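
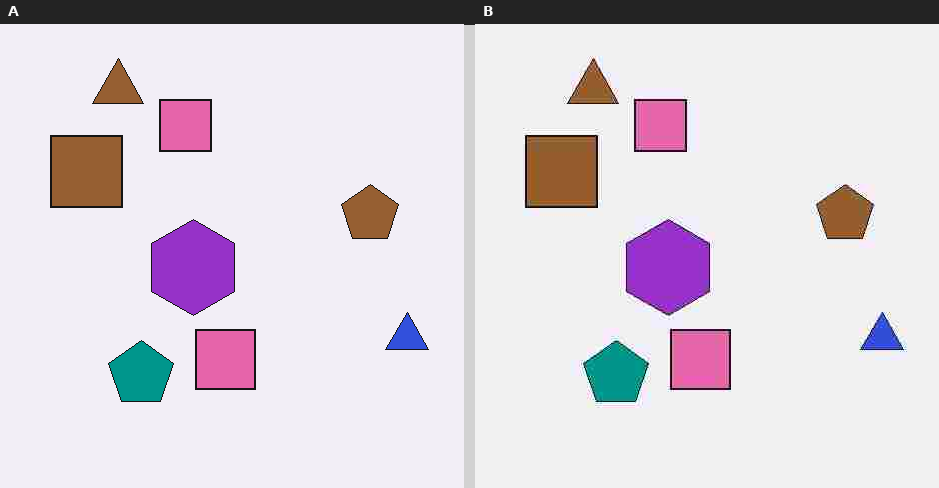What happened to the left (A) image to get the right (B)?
The transformation is: heavily JPEG-compressed with obvious blocking artifacts.

Blocky 8×8 compression artifacts appear around shape edges and the flat background shows ringing — characteristic JPEG degradation.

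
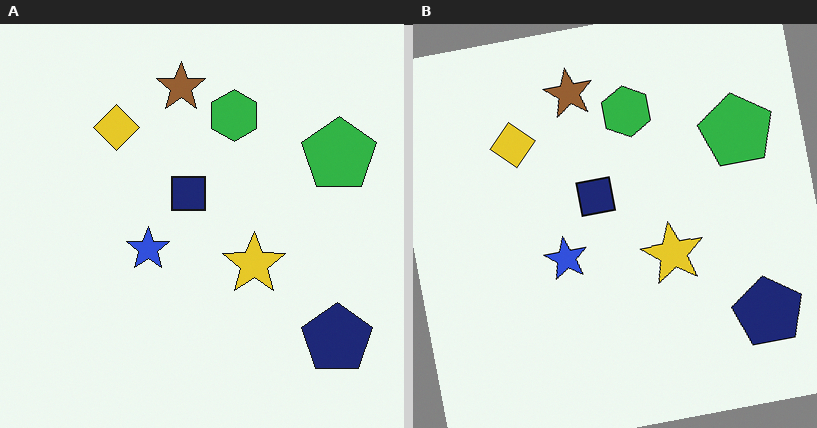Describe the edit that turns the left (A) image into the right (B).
The image was rotated counter-clockwise by a small amount.

Every shape is tilted by the same angle and the image corners show triangular fill wedges — a whole-image rotation by a non-right angle.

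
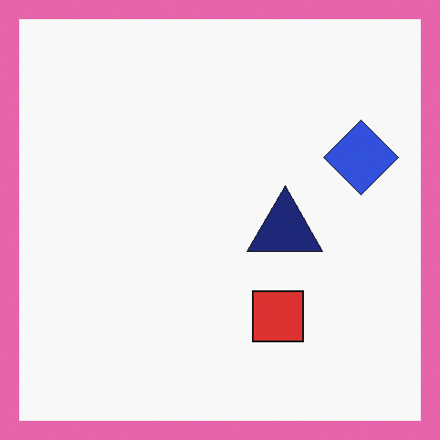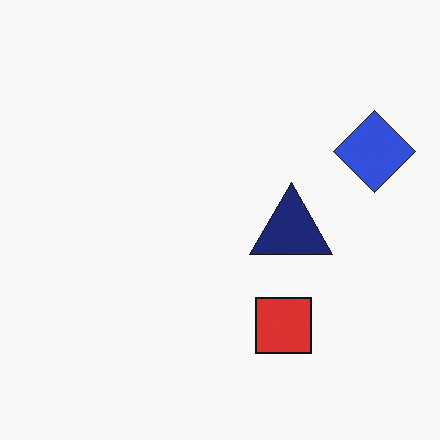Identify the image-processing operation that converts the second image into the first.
It was framed with a pink border.

A solid pink frame runs around the edge of the first image, with the content slightly shrunk inside it.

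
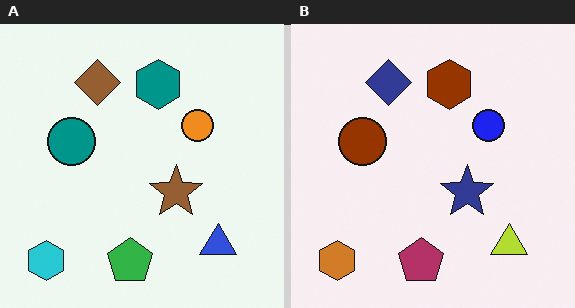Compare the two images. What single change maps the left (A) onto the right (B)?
The right (B) image is the left (A) hue-shifted through roughly half the color wheel.

Every shape's color has rotated by the same amount around the hue wheel — a uniform hue shift.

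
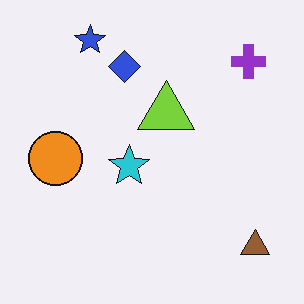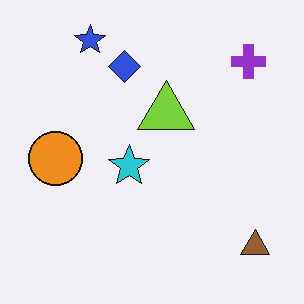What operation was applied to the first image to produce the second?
The image was given moderate JPEG compression.

Blocky 8×8 compression artifacts appear around shape edges and the flat background shows ringing — characteristic JPEG degradation.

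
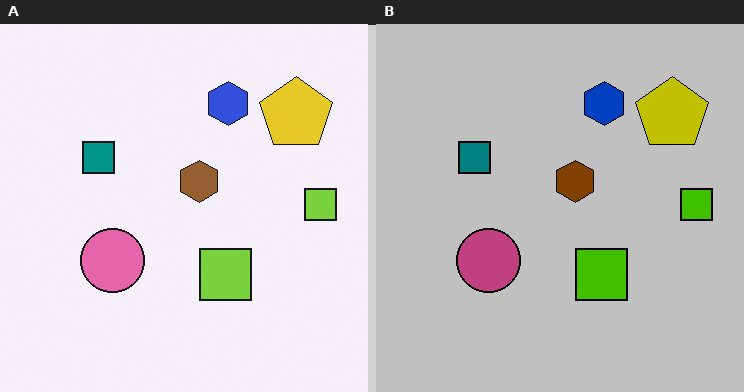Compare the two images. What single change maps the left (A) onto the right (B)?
The transformation is: aggressively posterized.

Each flat color has snapped to a coarser quantized level — most visibly, the near-white background has dropped to a flat grey.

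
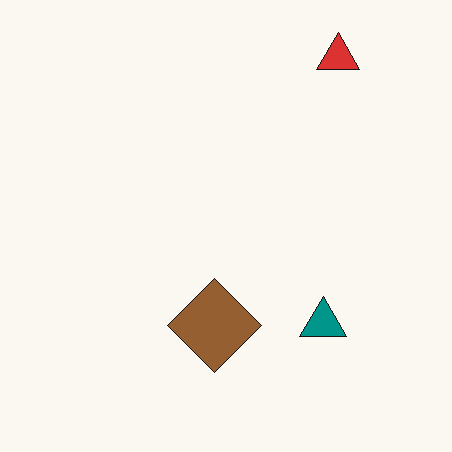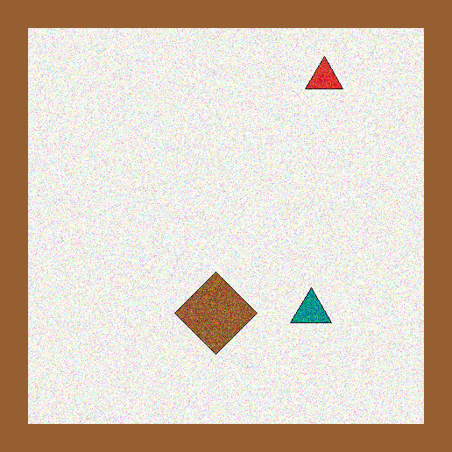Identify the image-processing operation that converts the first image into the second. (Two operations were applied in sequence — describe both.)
The second image is the first degraded with heavy additive noise, then framed with a brown border.

Random speckle covers the whole image, including the flat background. A solid brown frame runs around the edge of the second image, with the content slightly shrunk inside it.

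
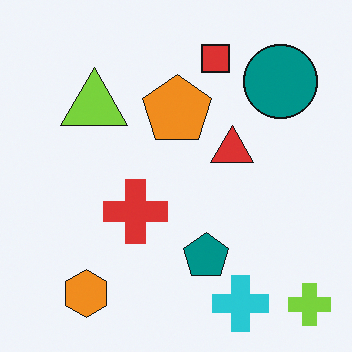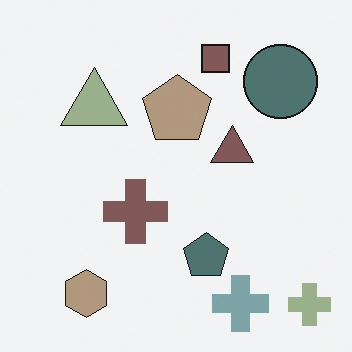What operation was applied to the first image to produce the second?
It was made much more muted (saturation change).

All colors are more muted and greyish — a global saturation change.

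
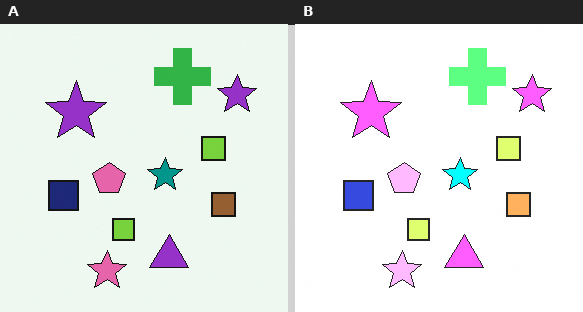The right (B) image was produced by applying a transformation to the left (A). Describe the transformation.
The image was brightened a lot.

Every pixel — background and shapes alike — is uniformly brightened.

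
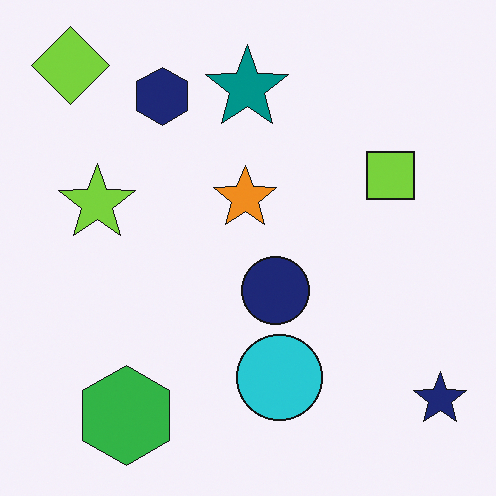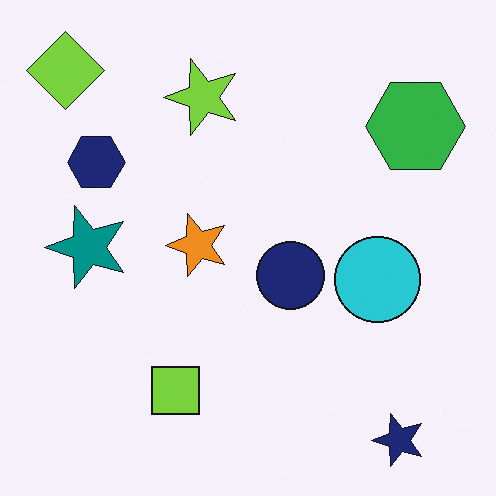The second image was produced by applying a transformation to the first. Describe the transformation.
Transposed (reflected across the top-left ↔ bottom-right diagonal).

Shapes have swapped their row and column positions — what was in the top-right is now in the bottom-left — a diagonal reflection.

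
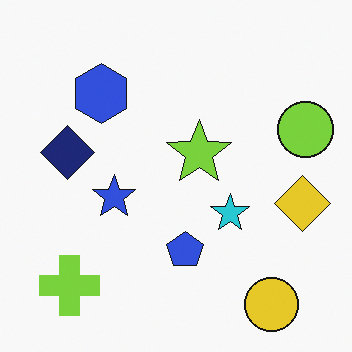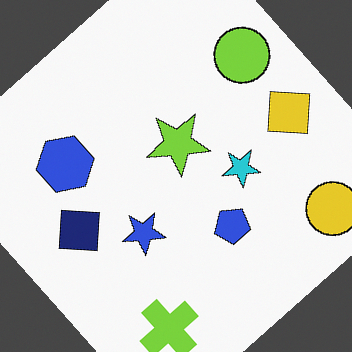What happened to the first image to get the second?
The transformation is: rotated counter-clockwise by a large amount — several tens of degrees.

Every shape is tilted by the same angle and the image corners show triangular fill wedges — a whole-image rotation by a non-right angle.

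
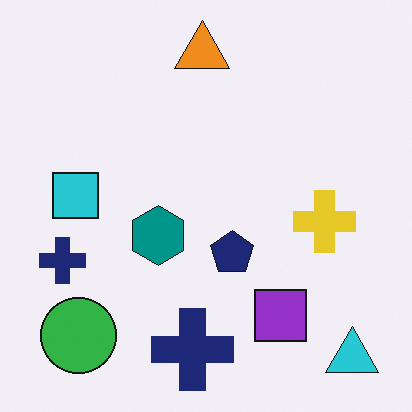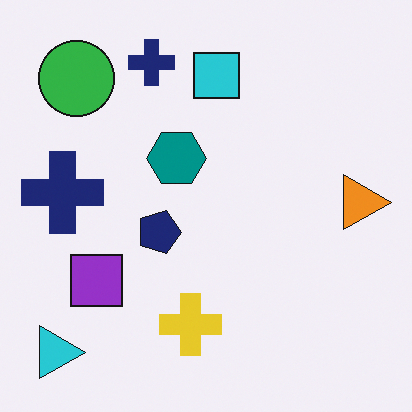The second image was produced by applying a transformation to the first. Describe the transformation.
The transformation is: rotated 90° clockwise.

The cyan triangle sits in the bottom-right of the first image and the bottom-left of the second — consistent with a whole-image 90° clockwise rotation.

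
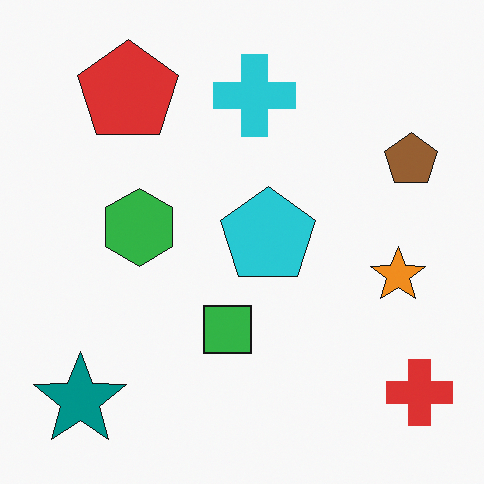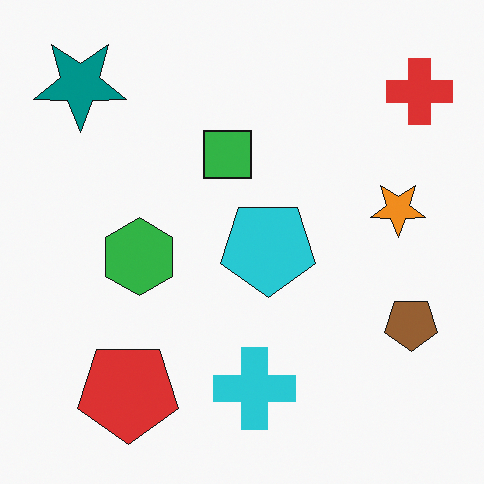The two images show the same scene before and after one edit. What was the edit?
It was flipped vertically (top ↔ bottom).

The teal star is in the bottom-left of the first image and the top-left of the second — shapes on opposite sides of the horizontal midline have swapped in a mirror flip.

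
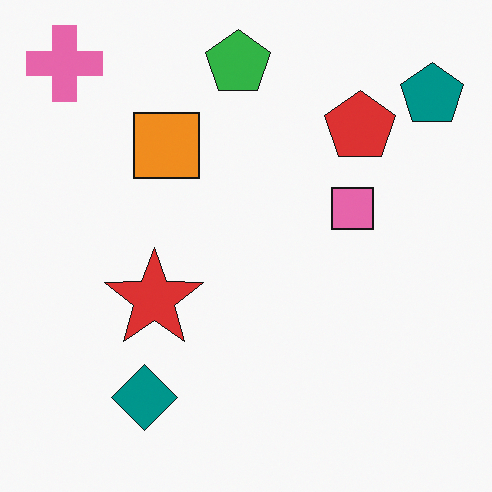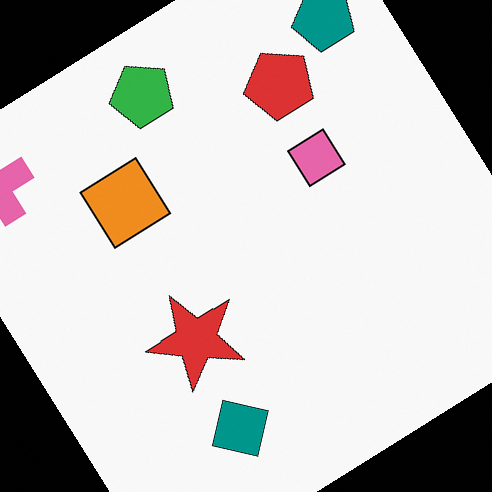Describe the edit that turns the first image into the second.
The transformation is: rotated counter-clockwise by a large amount — several tens of degrees.

Every shape is tilted by the same angle and the image corners show triangular fill wedges — a whole-image rotation by a non-right angle.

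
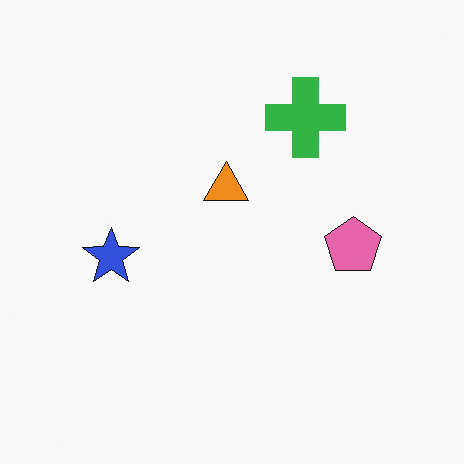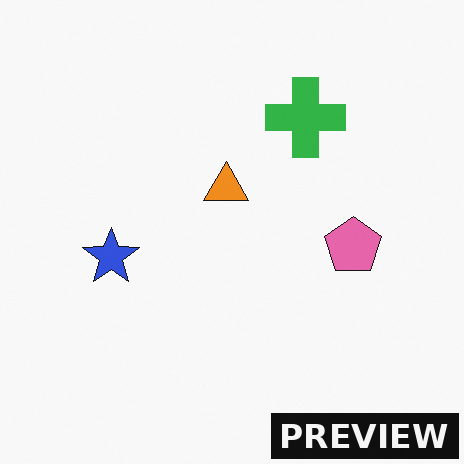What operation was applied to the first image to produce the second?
This is the original image watermarked with the text "PREVIEW" in the lower-right corner.

A dark label reading "PREVIEW" appears in the lower-right corner.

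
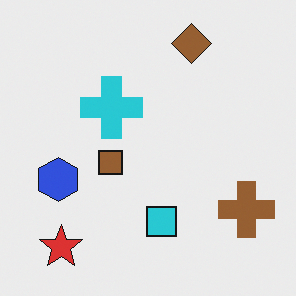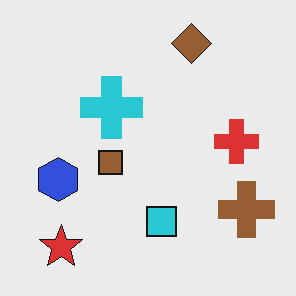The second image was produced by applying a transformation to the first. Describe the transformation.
It was overlaid with an additional red cross.

A red cross appears in the second image that is absent from the first.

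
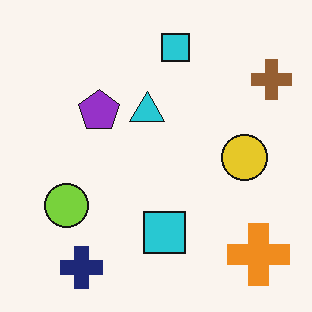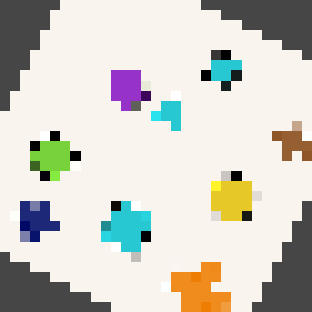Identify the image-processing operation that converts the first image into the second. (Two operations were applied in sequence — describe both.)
The transformation is: rotated clockwise by a clearly visible amount, then heavily pixelated into large blocks.

Every shape is tilted by the same angle and the image corners show triangular fill wedges — a whole-image rotation by a non-right angle. Shapes are reduced to large square blocks; fine edges and outlines are lost — a downscale-then-upscale (mosaic) effect.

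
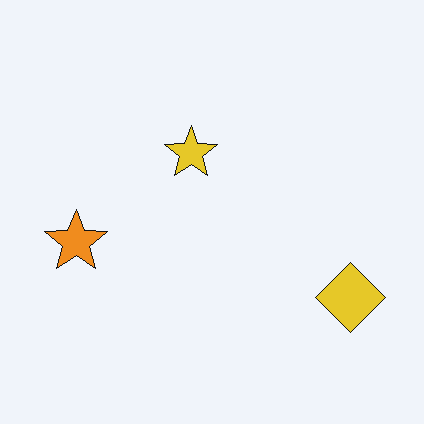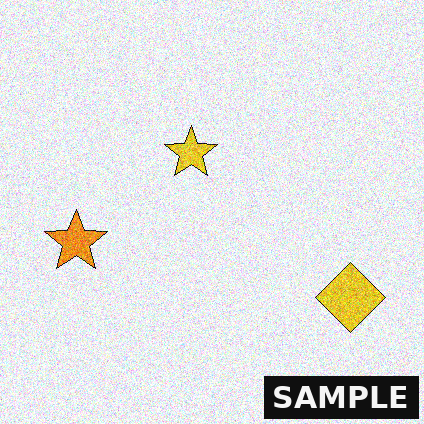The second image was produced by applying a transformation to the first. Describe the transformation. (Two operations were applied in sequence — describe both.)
This is the original image degraded with strong gaussian noise, then watermarked with the text "SAMPLE" in the lower-right corner.

Random speckle covers the whole image, including the flat background. A dark label reading "SAMPLE" appears in the lower-right corner.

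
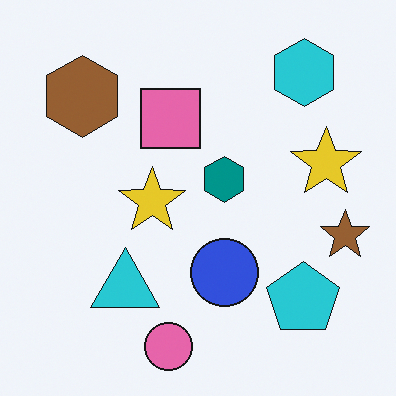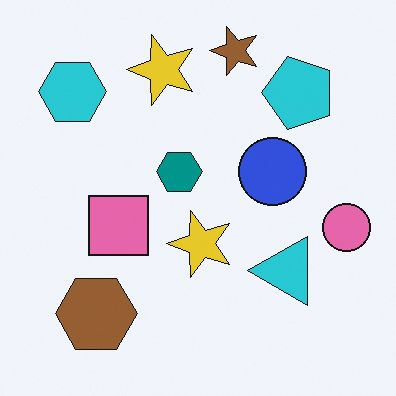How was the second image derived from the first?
The second image is the first rotated 90° counter-clockwise.

The cyan hexagon sits in the top-right of the first image and the top-left of the second — consistent with a whole-image 90° counter-clockwise rotation.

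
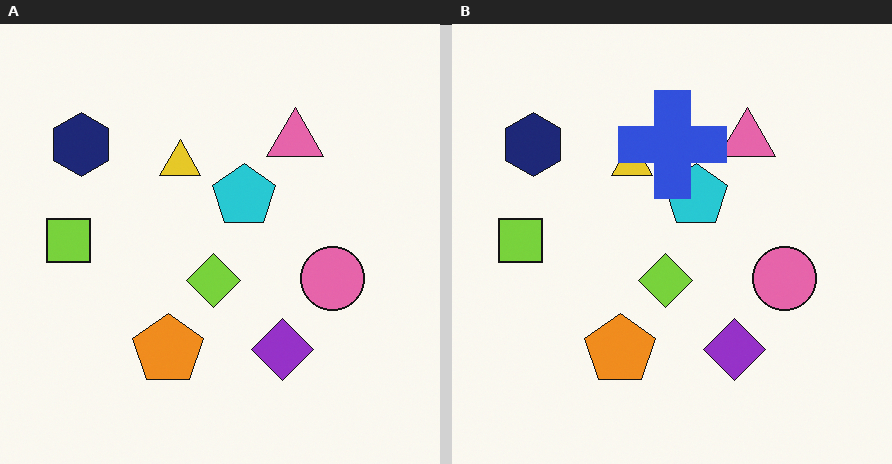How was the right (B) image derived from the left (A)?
The image was overlaid with an additional blue cross.

A blue cross appears in the right (B) image that is absent from the left (A).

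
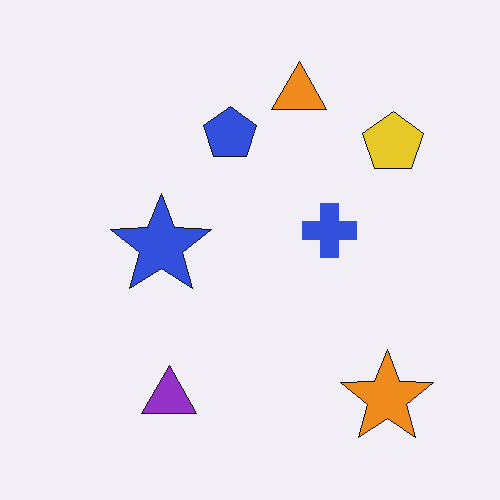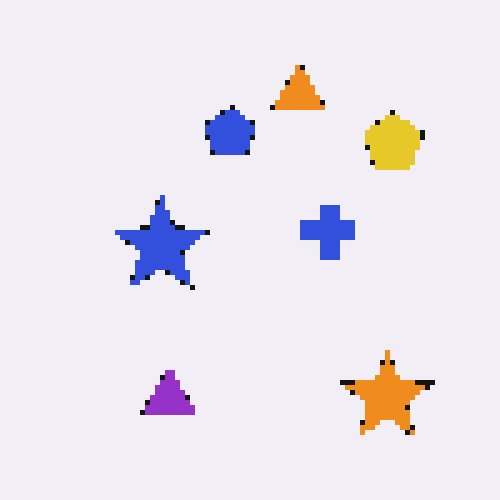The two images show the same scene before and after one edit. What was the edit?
Mildly pixelated.

Shapes are reduced to large square blocks; fine edges and outlines are lost — a downscale-then-upscale (mosaic) effect.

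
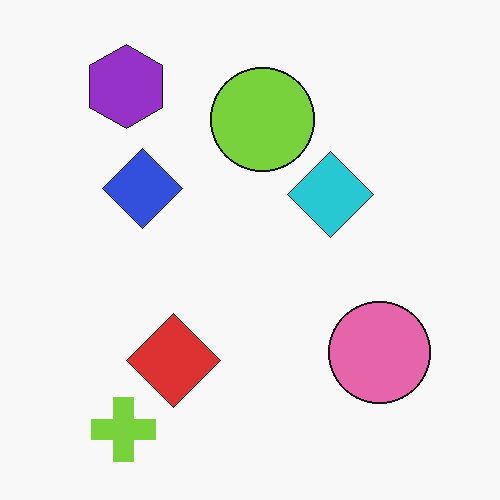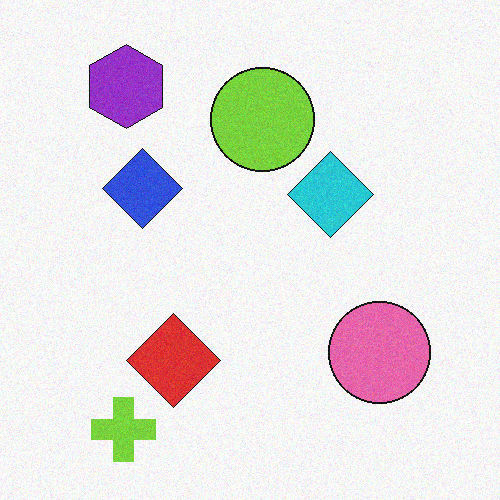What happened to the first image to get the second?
Degraded with light additive noise.

Random speckle covers the whole image, including the flat background.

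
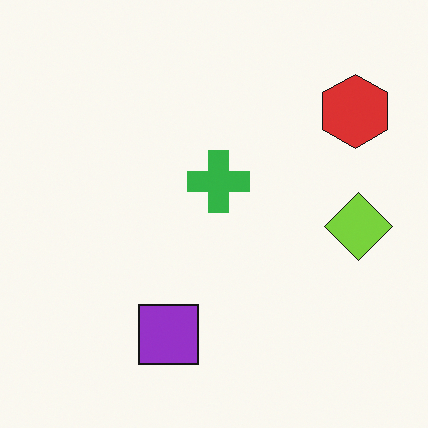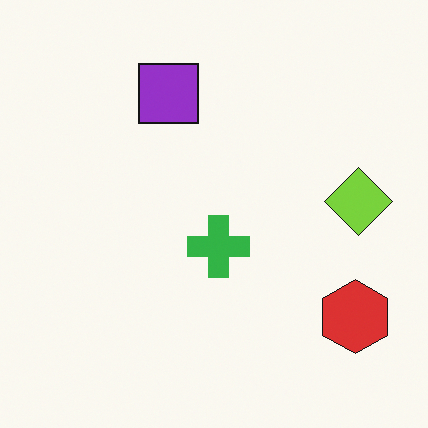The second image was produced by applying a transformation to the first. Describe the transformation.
This is the original image flipped vertically (top ↔ bottom).

The purple square is in the bottom of the first image and the top of the second — shapes on opposite sides of the horizontal midline have swapped in a mirror flip.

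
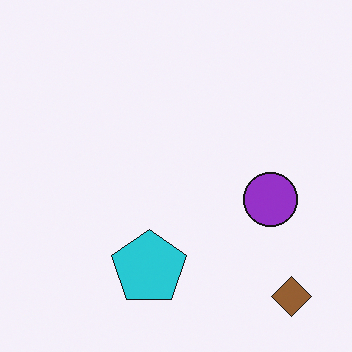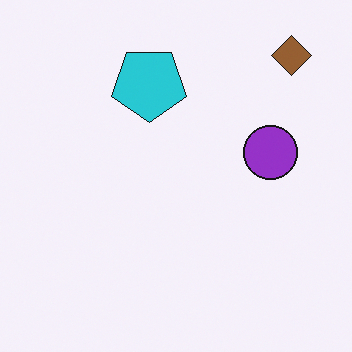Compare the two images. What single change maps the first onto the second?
Flipped vertically (top ↔ bottom).

The brown diamond is in the bottom-right of the first image and the top-right of the second — shapes on opposite sides of the horizontal midline have swapped in a mirror flip.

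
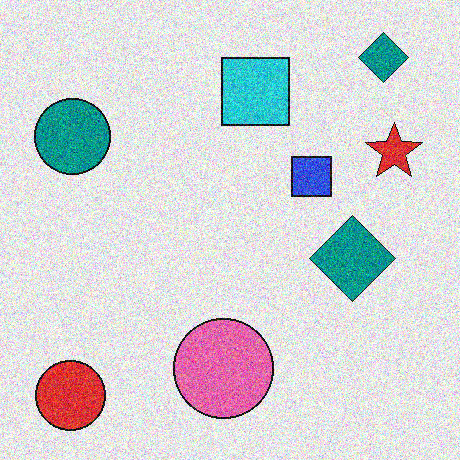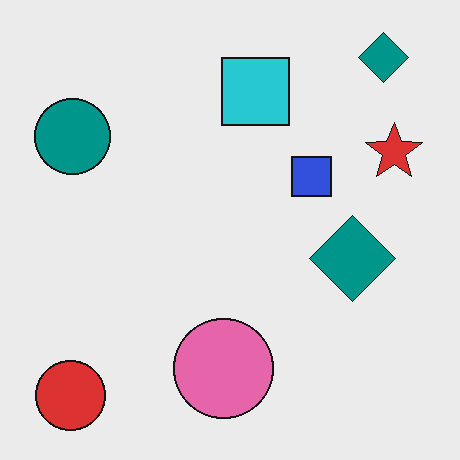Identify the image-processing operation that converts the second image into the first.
Degraded with strong gaussian noise.

Random speckle covers the whole image, including the flat background.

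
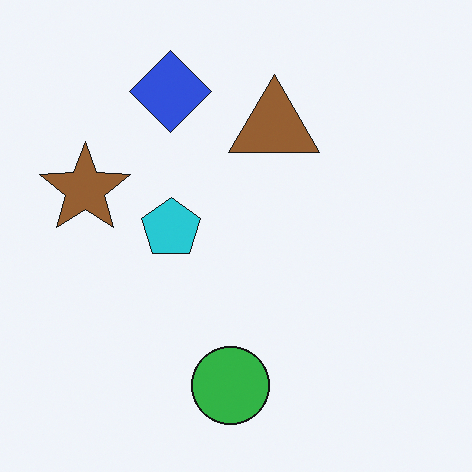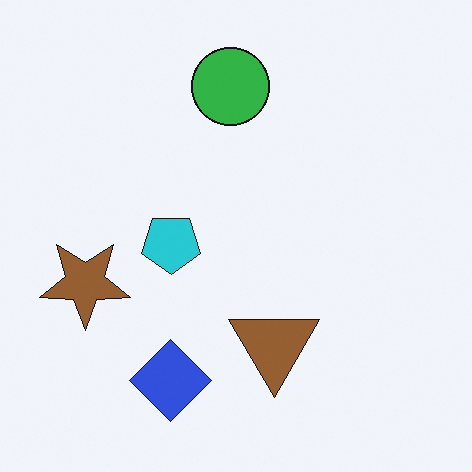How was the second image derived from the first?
This is the original image flipped vertically (top ↔ bottom).

The green circle is in the bottom of the first image and the top of the second — shapes on opposite sides of the horizontal midline have swapped in a mirror flip.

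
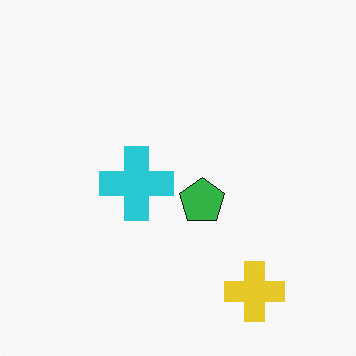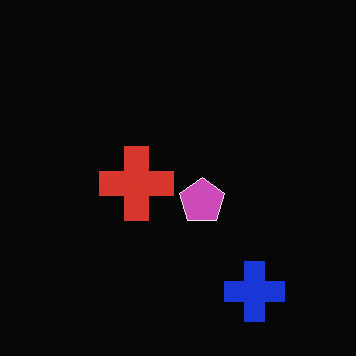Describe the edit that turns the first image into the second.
The transformation is: color-inverted (negative).

The light background has become dark and every shape's color is its complement — a photographic negative.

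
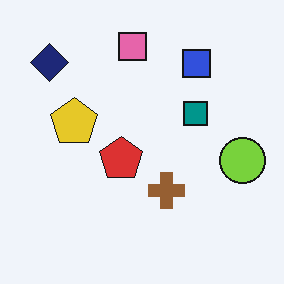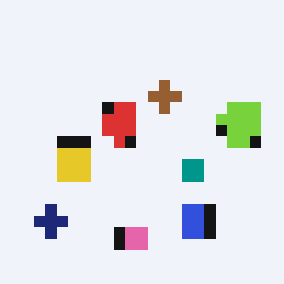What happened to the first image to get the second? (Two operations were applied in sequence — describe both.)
The image was heavily pixelated into large blocks, then flipped vertically (top ↔ bottom).

Shapes are reduced to large square blocks; fine edges and outlines are lost — a downscale-then-upscale (mosaic) effect. The pink square is in the top of the first image and the bottom of the second — shapes on opposite sides of the horizontal midline have swapped in a mirror flip.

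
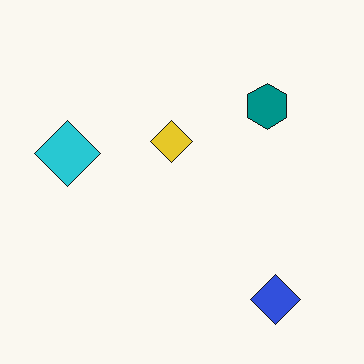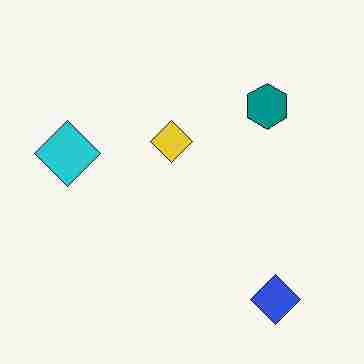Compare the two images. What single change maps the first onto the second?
The image was degraded with heavy JPEG compression.

Blocky 8×8 compression artifacts appear around shape edges and the flat background shows ringing — characteristic JPEG degradation.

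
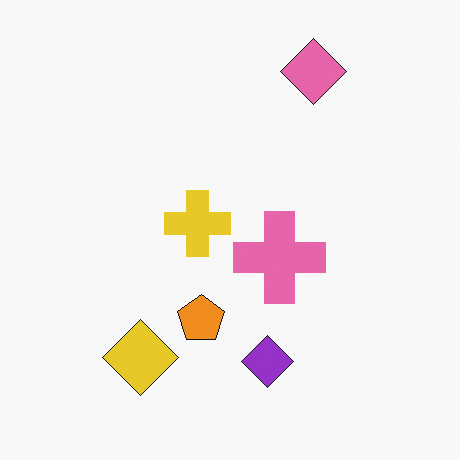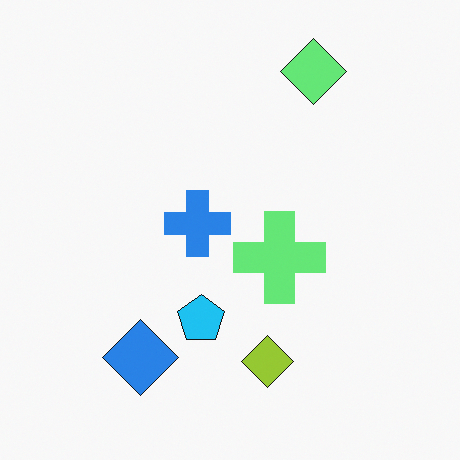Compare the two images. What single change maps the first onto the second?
Hue-shifted by a large amount.

Every shape's color has rotated by the same amount around the hue wheel — a uniform hue shift.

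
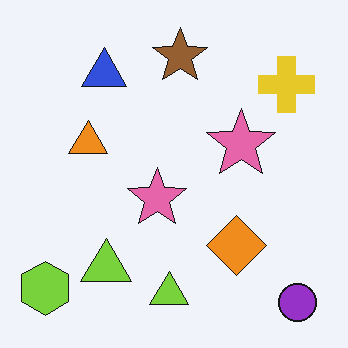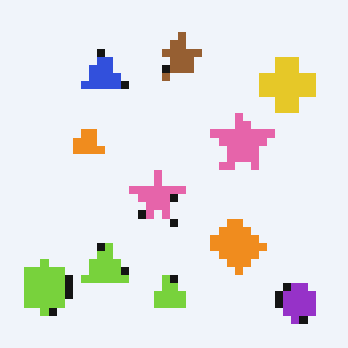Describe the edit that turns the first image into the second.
The image was pixelated into visible square blocks.

Shapes are reduced to large square blocks; fine edges and outlines are lost — a downscale-then-upscale (mosaic) effect.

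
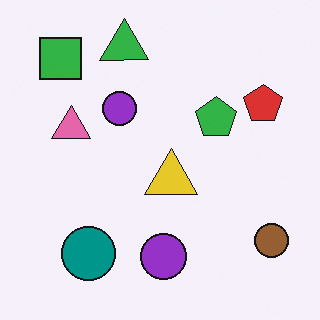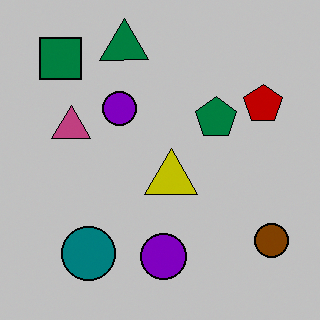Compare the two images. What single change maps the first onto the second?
The image was aggressively posterized.

Each flat color has snapped to a coarser quantized level — most visibly, the near-white background has dropped to a flat grey.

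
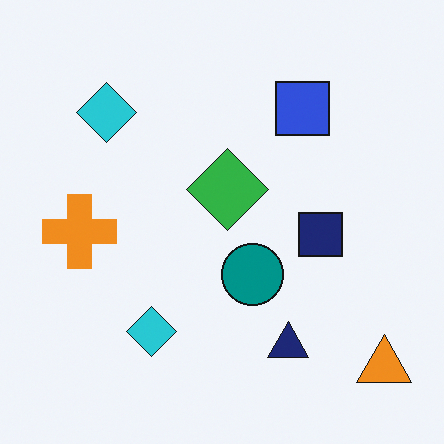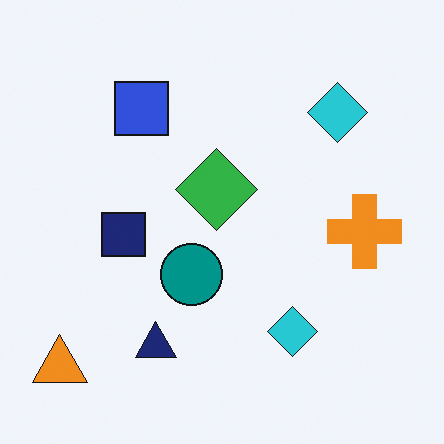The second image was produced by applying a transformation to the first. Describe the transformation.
Flipped horizontally (left ↔ right).

The orange triangle is in the bottom-right of the first image and the bottom-left of the second — shapes on opposite sides of the vertical midline have swapped in a mirror flip.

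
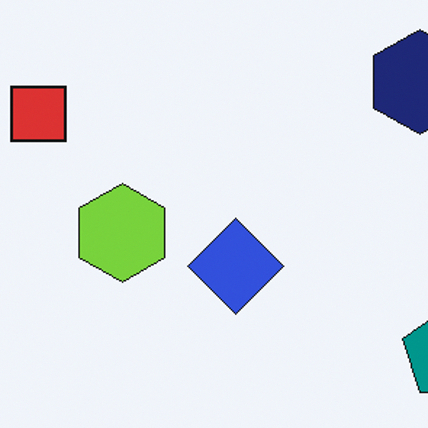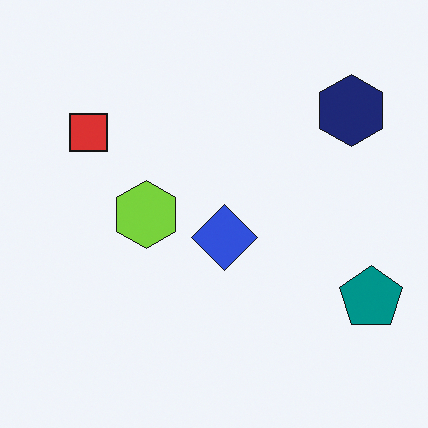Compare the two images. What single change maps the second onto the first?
The first image is the second cropped to a modestly smaller region and rescaled.

The visible shapes are larger and the field of view is narrower; shapes near the original edges may be partly or wholly outside the frame — a crop-and-rescale.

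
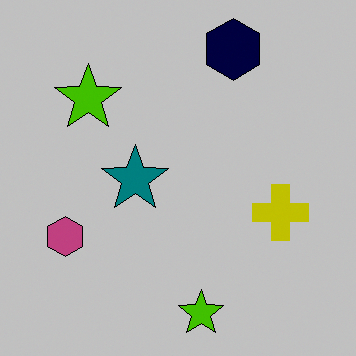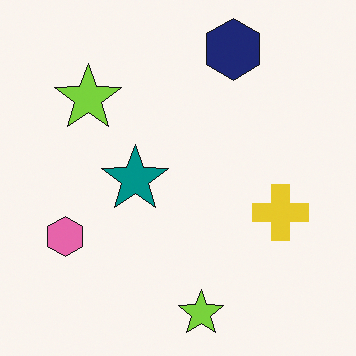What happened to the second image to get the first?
The first image is the second aggressively posterized.

Each flat color has snapped to a coarser quantized level — most visibly, the near-white background has dropped to a flat grey.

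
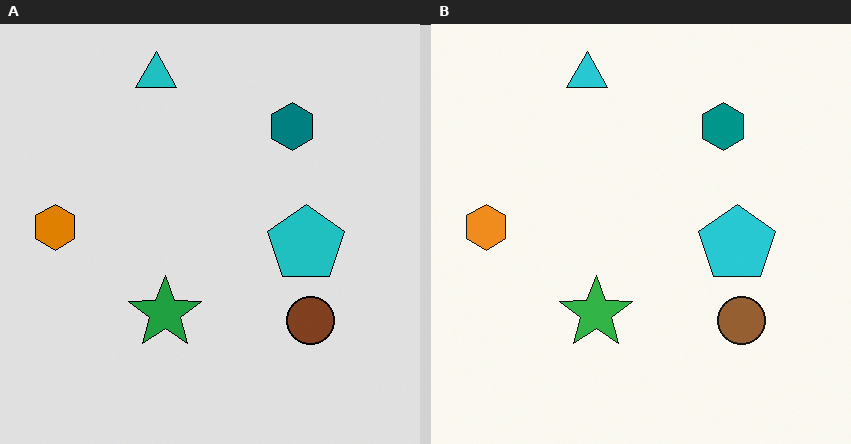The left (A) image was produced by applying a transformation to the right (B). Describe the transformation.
The left (A) image is the right (B) moderately posterized.

Each flat color has snapped to a coarser quantized level — most visibly, the near-white background has dropped to a flat grey.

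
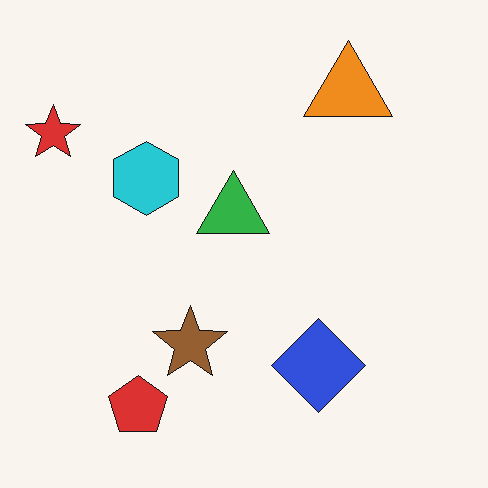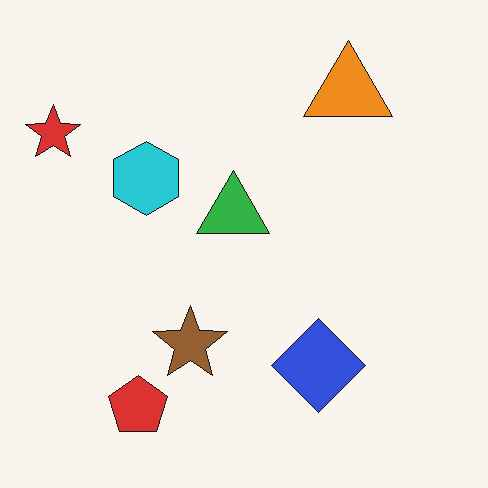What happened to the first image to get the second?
It was JPEG-compressed with visible artifacts.

Blocky 8×8 compression artifacts appear around shape edges and the flat background shows ringing — characteristic JPEG degradation.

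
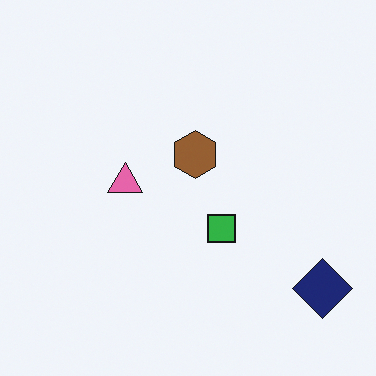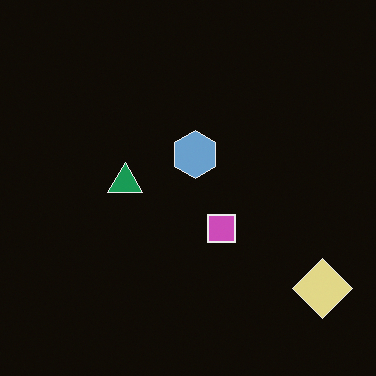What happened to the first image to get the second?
The image was color-inverted (negative).

The light background has become dark and every shape's color is its complement — a photographic negative.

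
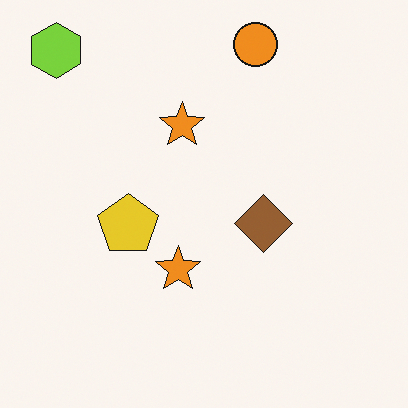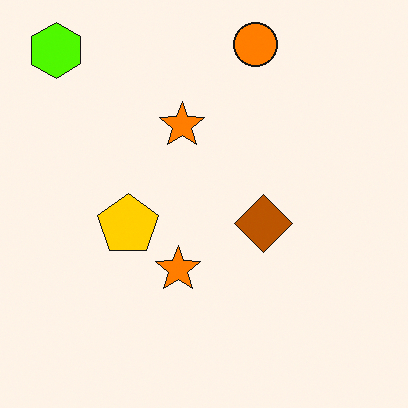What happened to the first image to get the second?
Heavily oversaturated.

All colors are more vivid — a global saturation change.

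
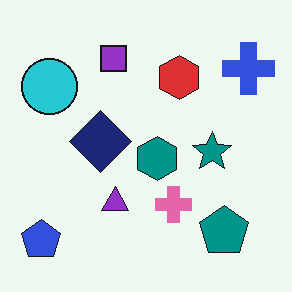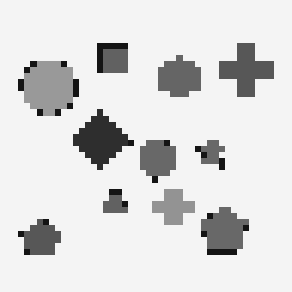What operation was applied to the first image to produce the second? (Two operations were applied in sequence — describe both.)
The transformation is: converted to grayscale, then moderately pixelated.

All color is removed — every shape is now a shade of grey. Shapes are reduced to large square blocks; fine edges and outlines are lost — a downscale-then-upscale (mosaic) effect.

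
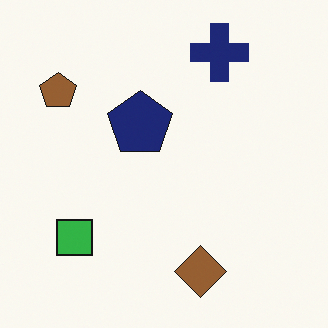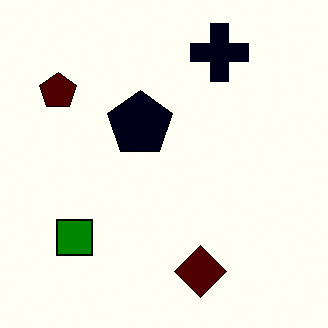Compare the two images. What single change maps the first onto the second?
The image was given much higher contrast.

Tones are pushed away from mid-grey across the whole image — a global contrast change.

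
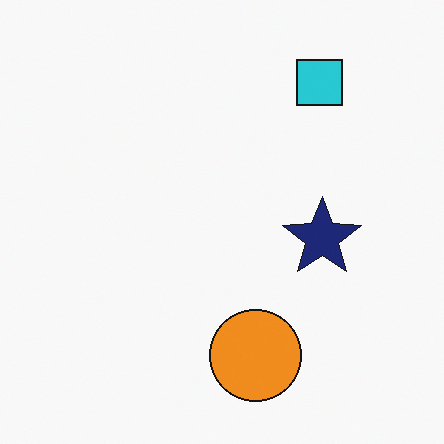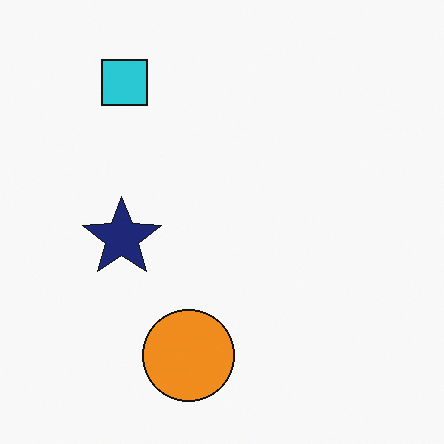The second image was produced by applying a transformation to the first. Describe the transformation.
This is the original image flipped horizontally (left ↔ right).

The navy star is in the right of the first image and the left of the second — shapes on opposite sides of the vertical midline have swapped in a mirror flip.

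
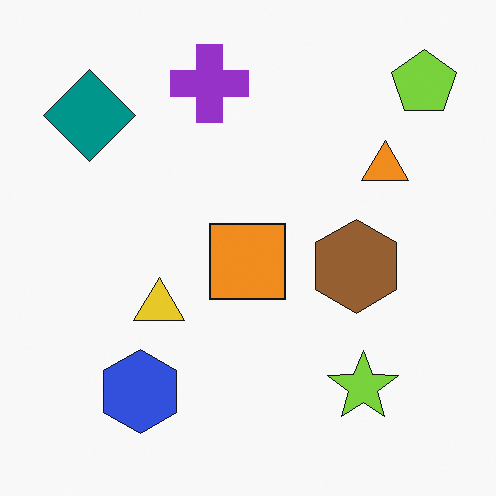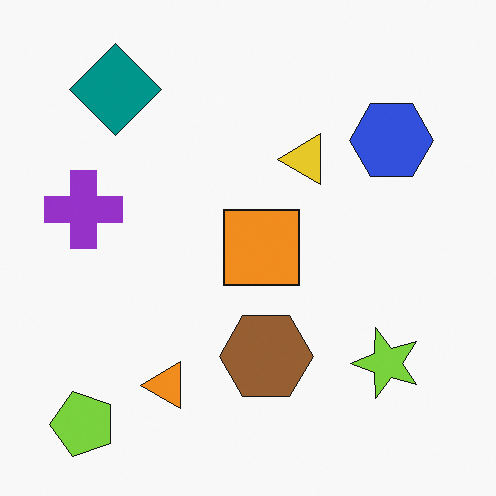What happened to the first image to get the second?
Transposed (reflected across the top-left ↔ bottom-right diagonal).

Shapes have swapped their row and column positions — what was in the top-right is now in the bottom-left — a diagonal reflection.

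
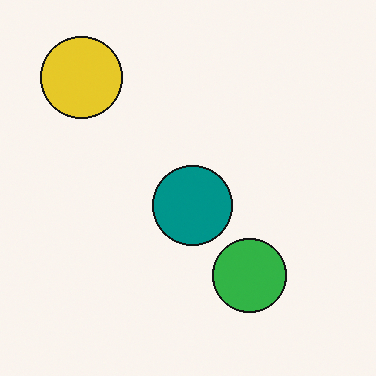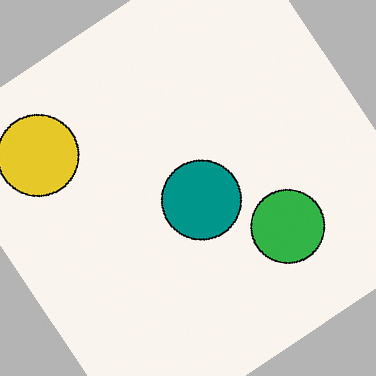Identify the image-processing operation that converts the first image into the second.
Rotated counter-clockwise by a large amount — several tens of degrees.

Every shape is tilted by the same angle and the image corners show triangular fill wedges — a whole-image rotation by a non-right angle.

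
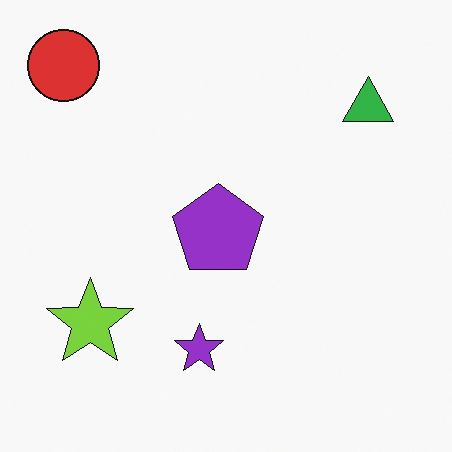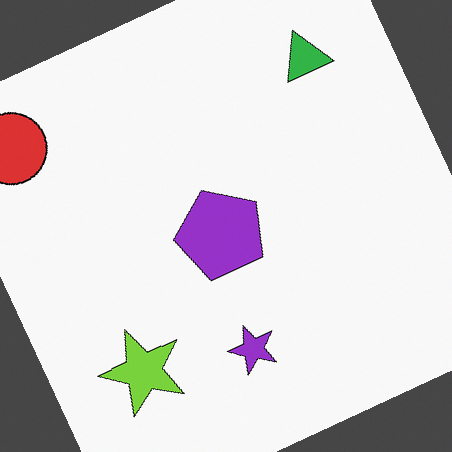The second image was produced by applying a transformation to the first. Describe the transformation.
It was rotated counter-clockwise by a moderate amount.

Every shape is tilted by the same angle and the image corners show triangular fill wedges — a whole-image rotation by a non-right angle.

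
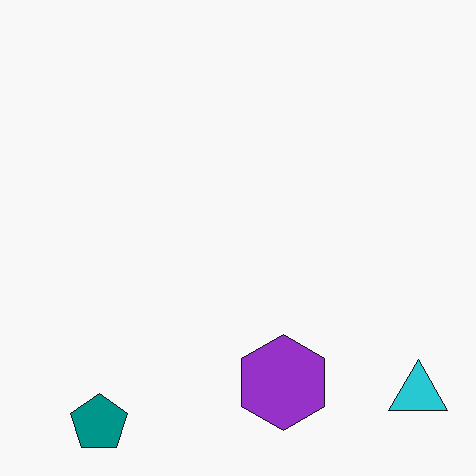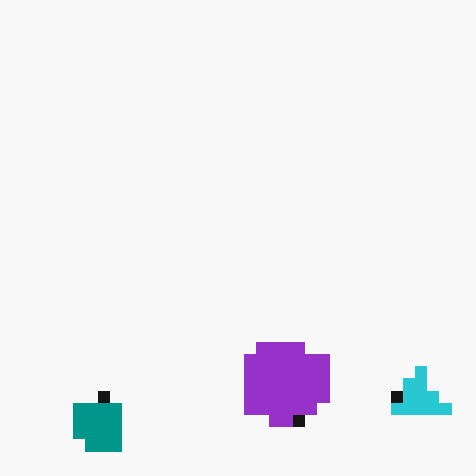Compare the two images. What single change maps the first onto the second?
This is the original image coarsely pixelated.

Shapes are reduced to large square blocks; fine edges and outlines are lost — a downscale-then-upscale (mosaic) effect.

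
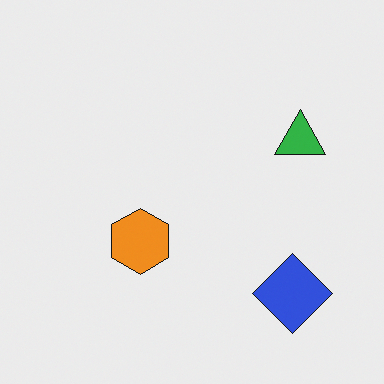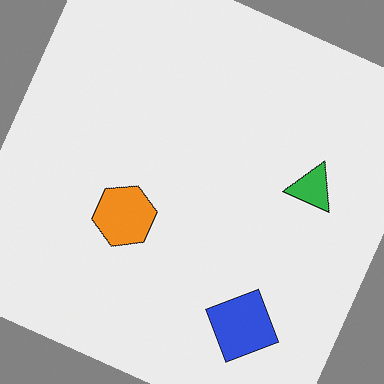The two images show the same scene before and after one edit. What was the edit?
It was rotated clockwise by a moderate amount.

Every shape is tilted by the same angle and the image corners show triangular fill wedges — a whole-image rotation by a non-right angle.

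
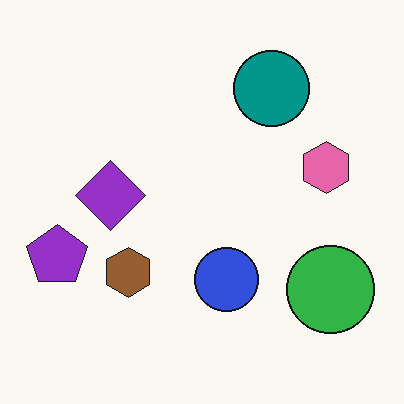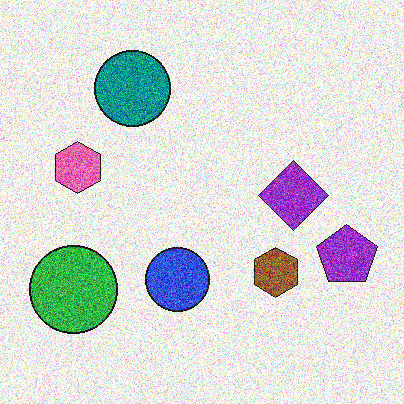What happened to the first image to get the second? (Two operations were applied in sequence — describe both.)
The second image is the first flipped horizontally (left ↔ right), then degraded with heavy additive noise.

The purple pentagon is in the left of the first image and the right of the second — shapes on opposite sides of the vertical midline have swapped in a mirror flip. Random speckle covers the whole image, including the flat background.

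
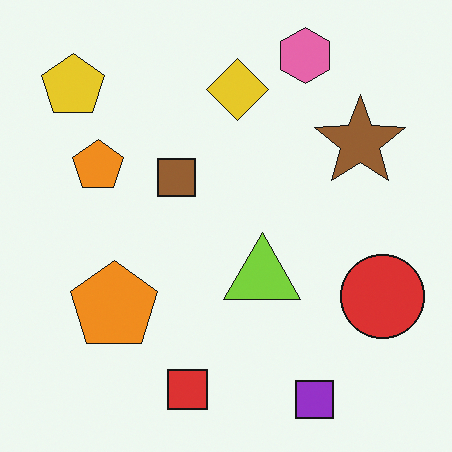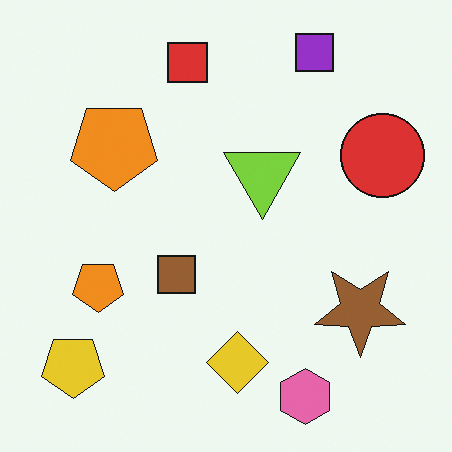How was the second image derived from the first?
It was flipped vertically (top ↔ bottom).

The purple square is in the bottom-right of the first image and the top-right of the second — shapes on opposite sides of the horizontal midline have swapped in a mirror flip.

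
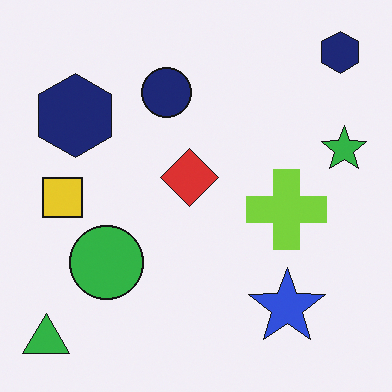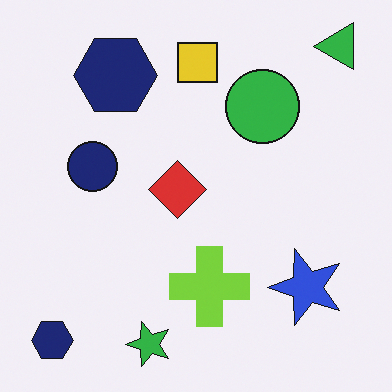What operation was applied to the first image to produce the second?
The second image is the first transposed (reflected across the top-left ↔ bottom-right diagonal).

Shapes have swapped their row and column positions — what was in the top-right is now in the bottom-left — a diagonal reflection.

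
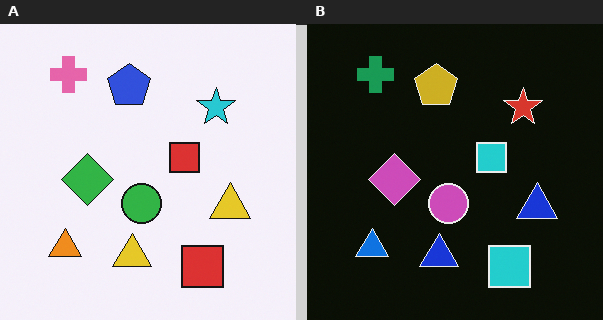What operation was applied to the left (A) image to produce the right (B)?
The image was color-inverted (negative).

The light background has become dark and every shape's color is its complement — a photographic negative.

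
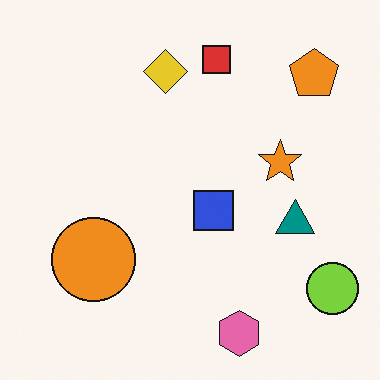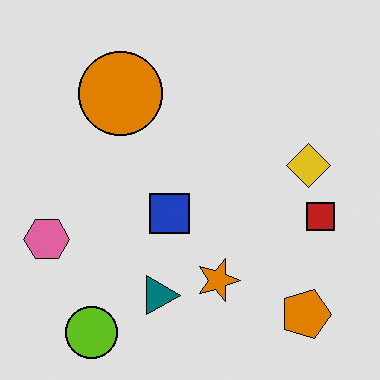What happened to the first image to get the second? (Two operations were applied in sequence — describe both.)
It was posterized to a reduced palette, then rotated 90° clockwise.

Each flat color has snapped to a coarser quantized level — most visibly, the near-white background has dropped to a flat grey. The lime circle sits in the bottom-right of the first image and the bottom-left of the second — consistent with a whole-image 90° clockwise rotation.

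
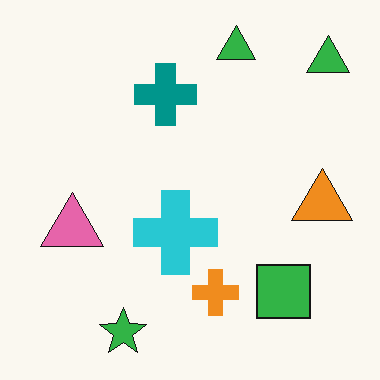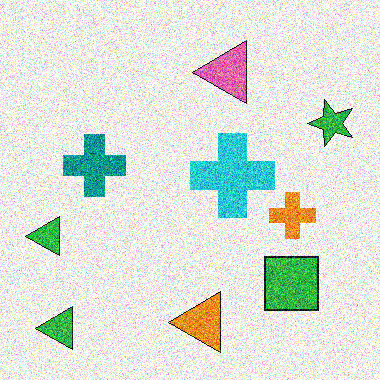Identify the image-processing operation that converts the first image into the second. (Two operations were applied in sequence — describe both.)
The image was transposed (reflected across the top-left ↔ bottom-right diagonal), then degraded with strong gaussian noise.

Shapes have swapped their row and column positions — what was in the top-right is now in the bottom-left — a diagonal reflection. Random speckle covers the whole image, including the flat background.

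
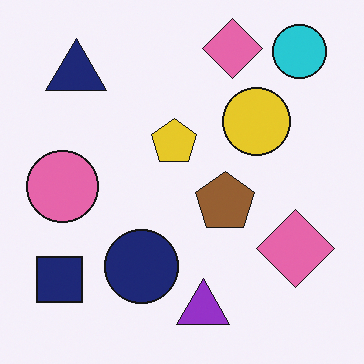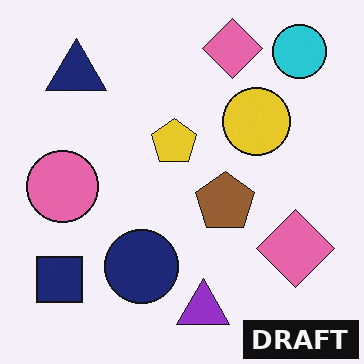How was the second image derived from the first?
It was watermarked with the text "DRAFT" in the lower-right corner.

A dark label reading "DRAFT" appears in the lower-right corner.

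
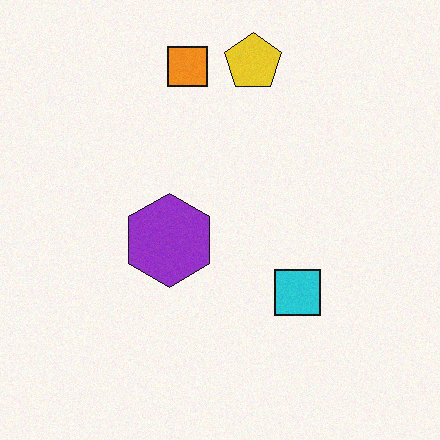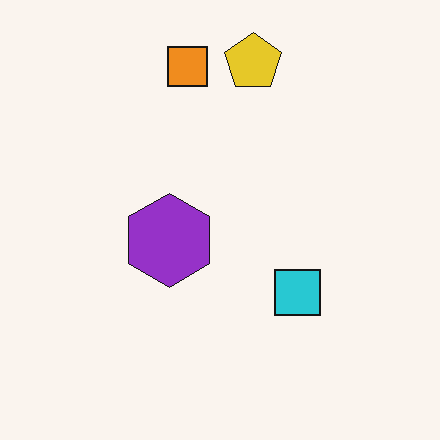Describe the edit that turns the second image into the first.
It was degraded with light additive noise.

Random speckle covers the whole image, including the flat background.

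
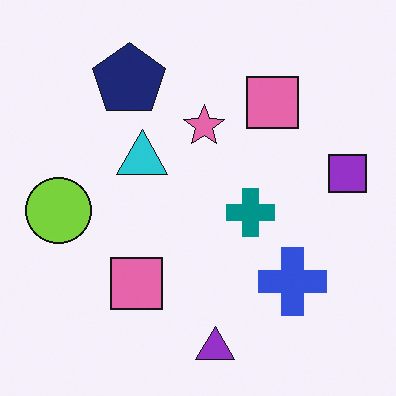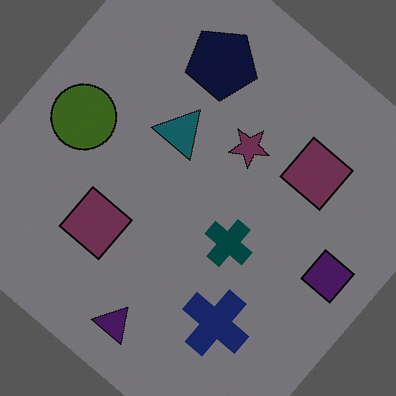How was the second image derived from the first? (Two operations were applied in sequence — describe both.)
Rotated clockwise by a large amount — several tens of degrees, then darkened a lot.

Every shape is tilted by the same angle and the image corners show triangular fill wedges — a whole-image rotation by a non-right angle. Every pixel — background and shapes alike — is uniformly darkened.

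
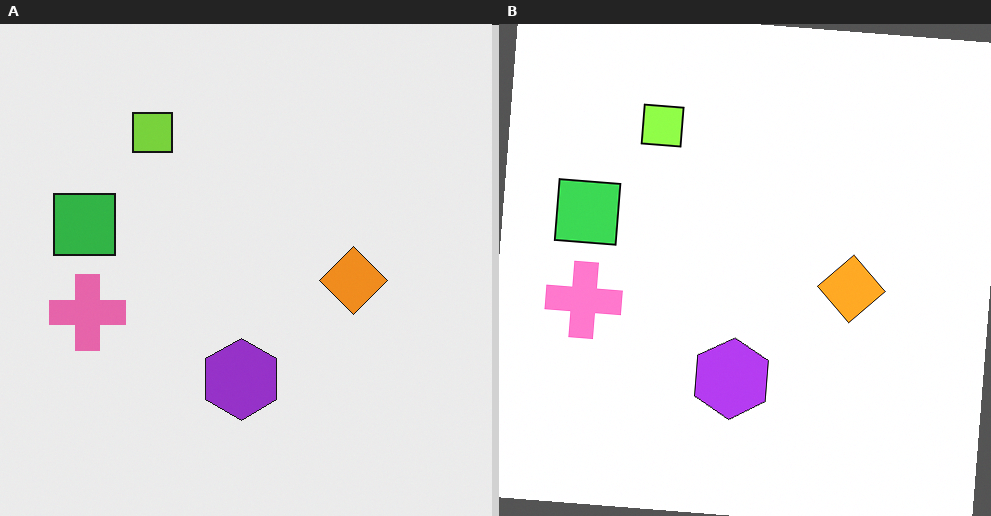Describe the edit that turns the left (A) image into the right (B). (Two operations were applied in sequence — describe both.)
Rotated clockwise by a small amount, then brightened a little.

Every shape is tilted by the same angle and the image corners show triangular fill wedges — a whole-image rotation by a non-right angle. Every pixel — background and shapes alike — is uniformly brightened.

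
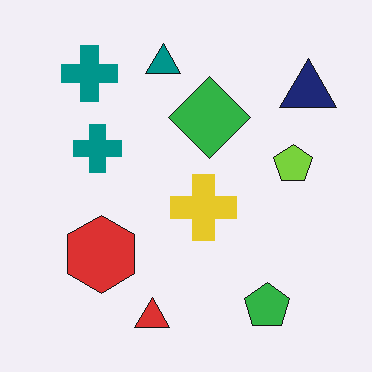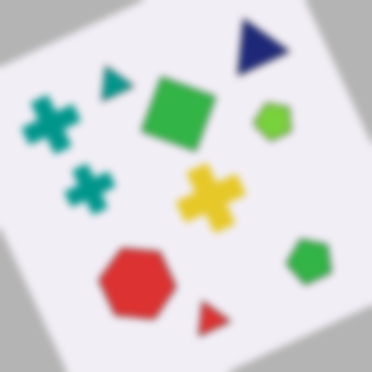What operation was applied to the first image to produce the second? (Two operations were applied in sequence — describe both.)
Rotated counter-clockwise by a clearly visible amount, then moderately blurred.

Every shape is tilted by the same angle and the image corners show triangular fill wedges — a whole-image rotation by a non-right angle. Shape edges and outlines are uniformly softened across the whole image.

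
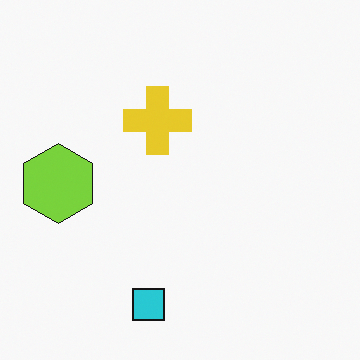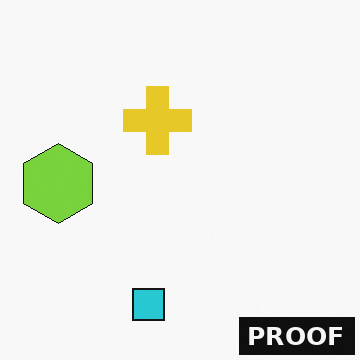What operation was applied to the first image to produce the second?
It was watermarked with the text "PROOF" in the lower-right corner.

A dark label reading "PROOF" appears in the lower-right corner.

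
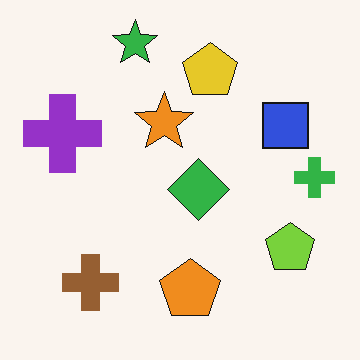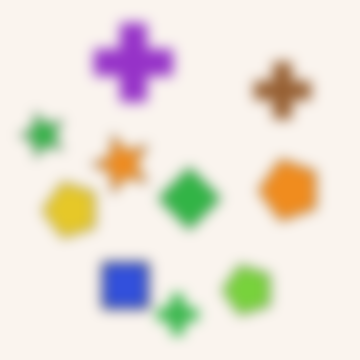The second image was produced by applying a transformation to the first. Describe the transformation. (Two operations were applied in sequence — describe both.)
The second image is the first transposed (reflected across the top-left ↔ bottom-right diagonal), then heavily blurred.

Shapes have swapped their row and column positions — what was in the top-right is now in the bottom-left — a diagonal reflection. Shape edges and outlines are uniformly softened across the whole image.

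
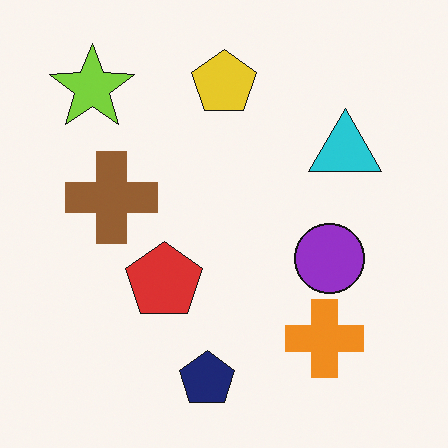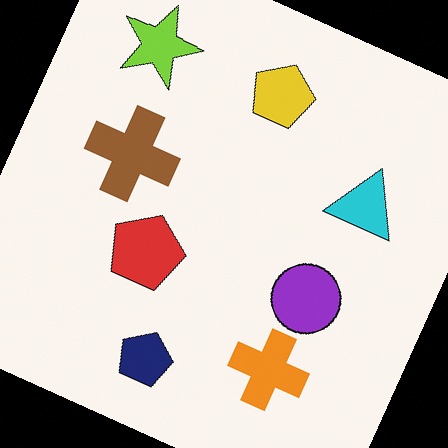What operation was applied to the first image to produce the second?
This is the original image rotated clockwise by a clearly visible amount.

Every shape is tilted by the same angle and the image corners show triangular fill wedges — a whole-image rotation by a non-right angle.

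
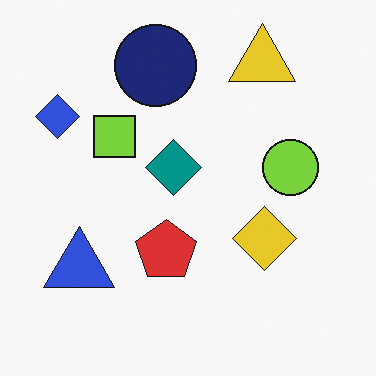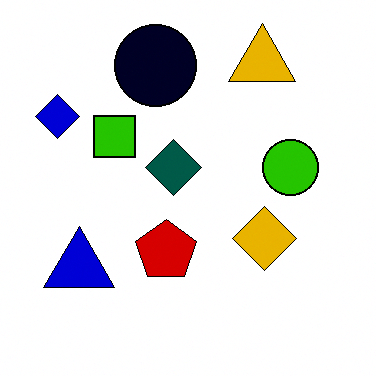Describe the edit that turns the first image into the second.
This is the original image given much higher contrast.

Tones are pushed away from mid-grey across the whole image — a global contrast change.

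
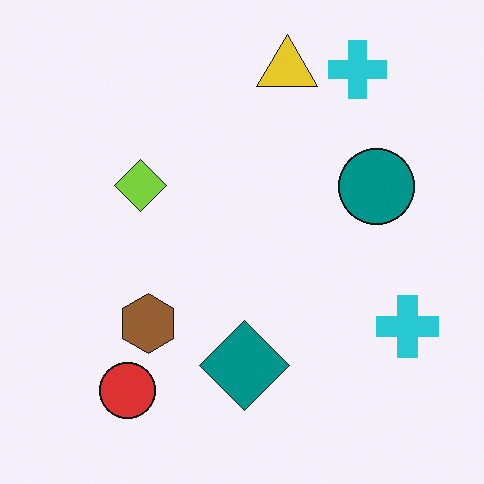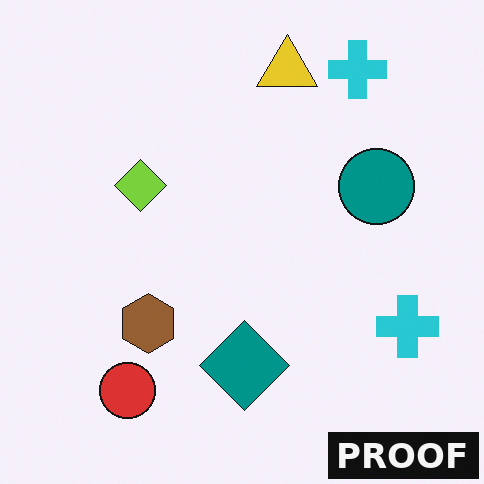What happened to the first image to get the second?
Watermarked with the text "PROOF" in the lower-right corner.

A dark label reading "PROOF" appears in the lower-right corner.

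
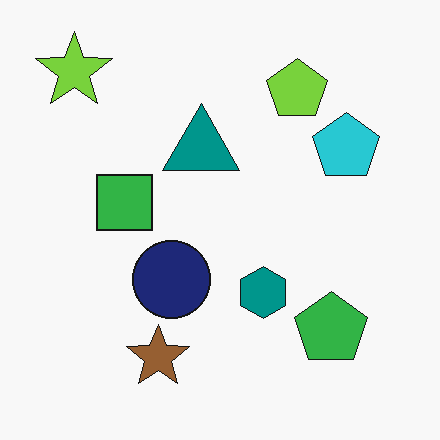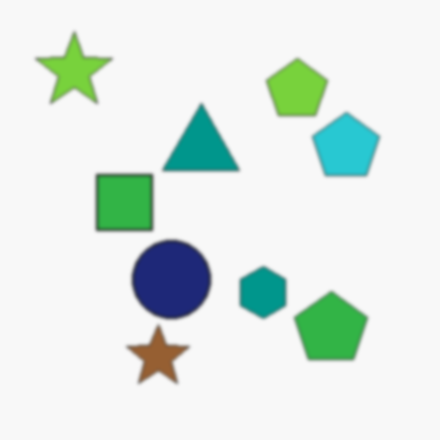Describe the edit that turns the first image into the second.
It was lightly blurred.

Shape edges and outlines are uniformly softened across the whole image.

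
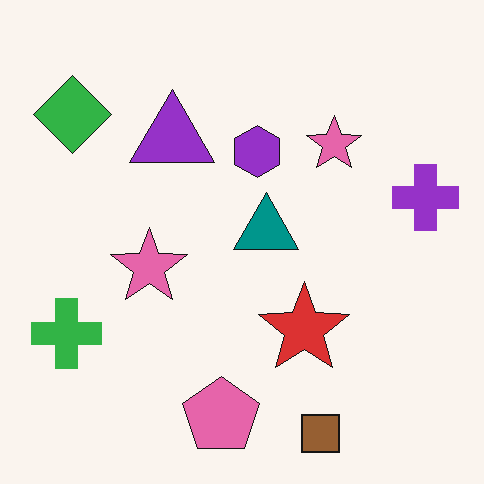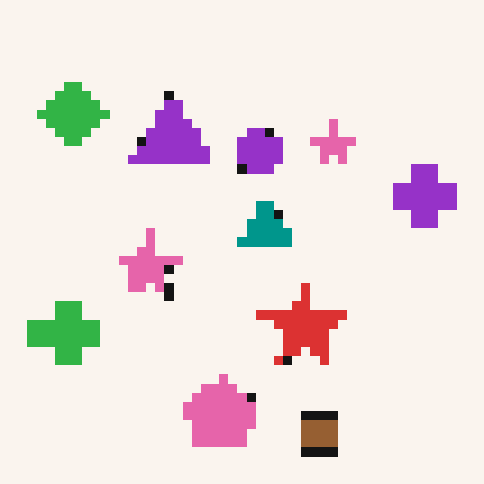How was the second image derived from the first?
The transformation is: heavily pixelated into large blocks.

Shapes are reduced to large square blocks; fine edges and outlines are lost — a downscale-then-upscale (mosaic) effect.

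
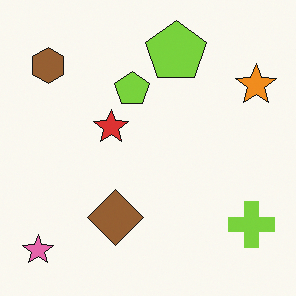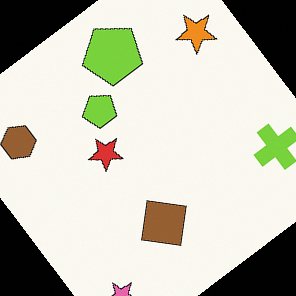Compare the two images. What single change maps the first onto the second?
It was rotated counter-clockwise by a large amount — several tens of degrees.

Every shape is tilted by the same angle and the image corners show triangular fill wedges — a whole-image rotation by a non-right angle.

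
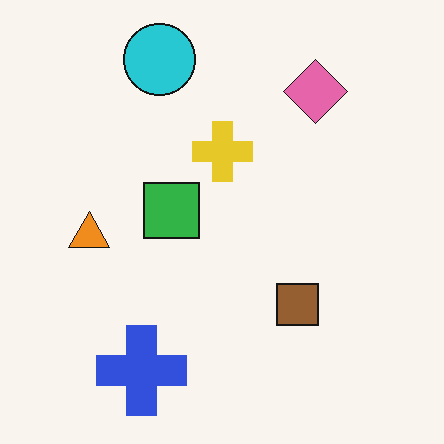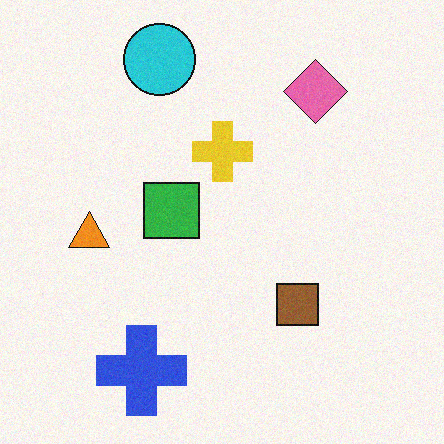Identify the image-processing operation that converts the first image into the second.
This is the original image degraded with light additive noise.

Random speckle covers the whole image, including the flat background.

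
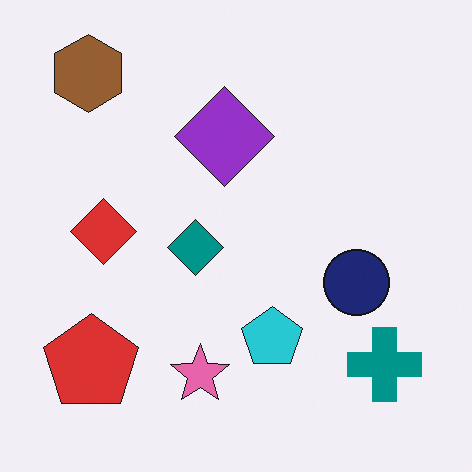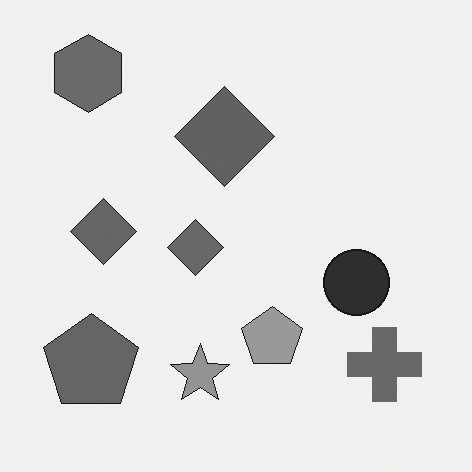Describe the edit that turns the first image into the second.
It was converted to grayscale.

All color is removed — every shape is now a shade of grey.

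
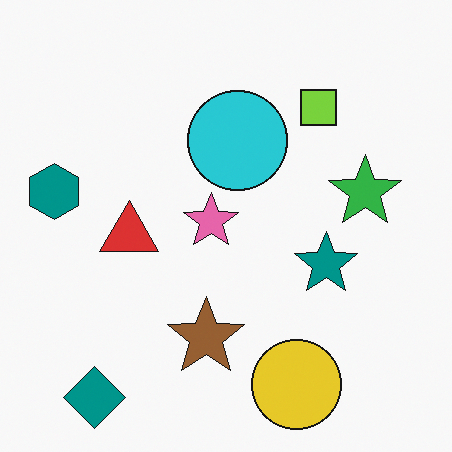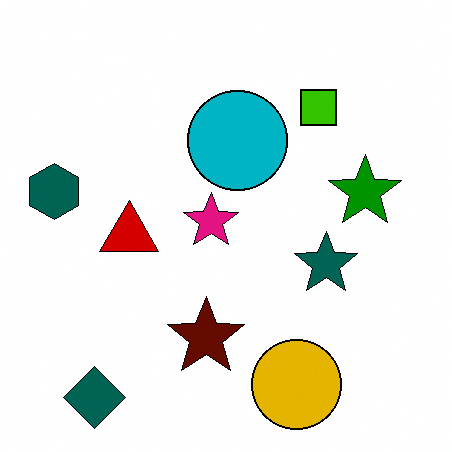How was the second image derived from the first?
The image was given much higher contrast.

Tones are pushed away from mid-grey across the whole image — a global contrast change.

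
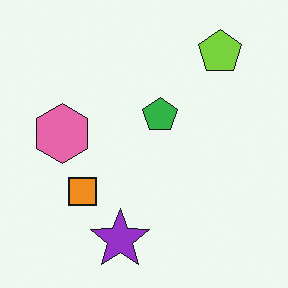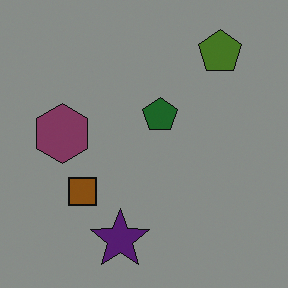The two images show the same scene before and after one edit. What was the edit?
It was darkened a lot.

Every pixel — background and shapes alike — is uniformly darkened.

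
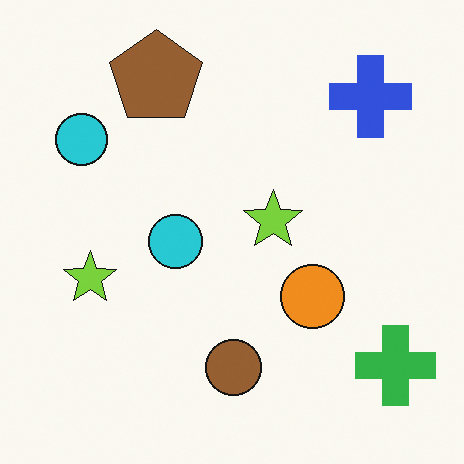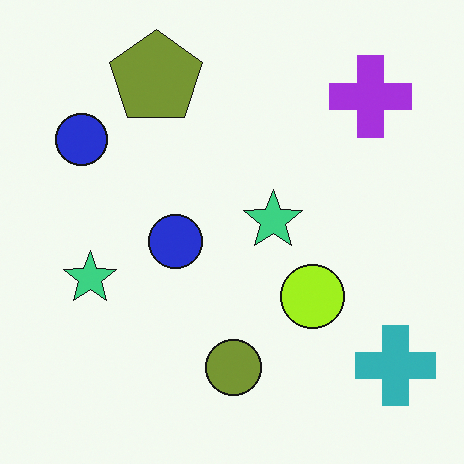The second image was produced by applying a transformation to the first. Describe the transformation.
This is the original image hue-shifted by a small amount.

Every shape's color has rotated by the same amount around the hue wheel — a uniform hue shift.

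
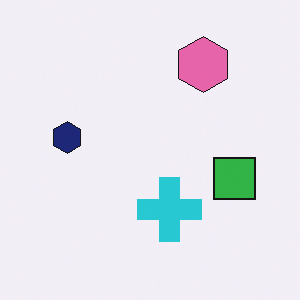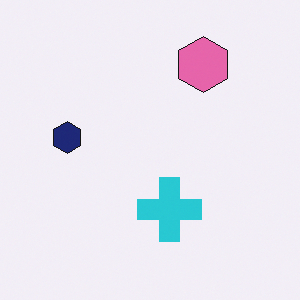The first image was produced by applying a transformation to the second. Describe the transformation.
Overlaid with an additional green square.

A green square appears in the first image that is absent from the second.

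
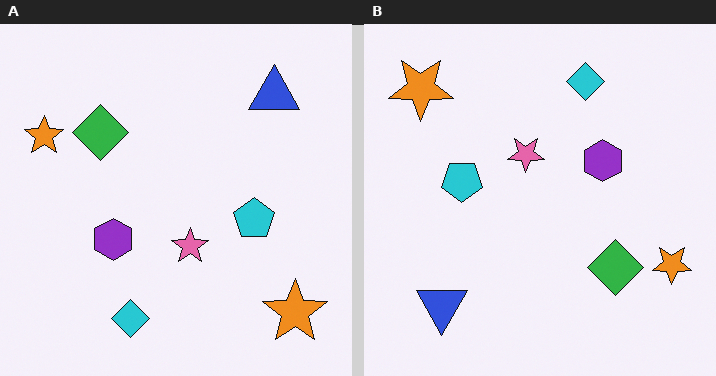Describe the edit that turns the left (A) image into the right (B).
This is the original image rotated 180°.

The blue triangle sits in the top-right of the left (A) image and the bottom-left of the right (B) — consistent with a whole-image 180° rotation.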